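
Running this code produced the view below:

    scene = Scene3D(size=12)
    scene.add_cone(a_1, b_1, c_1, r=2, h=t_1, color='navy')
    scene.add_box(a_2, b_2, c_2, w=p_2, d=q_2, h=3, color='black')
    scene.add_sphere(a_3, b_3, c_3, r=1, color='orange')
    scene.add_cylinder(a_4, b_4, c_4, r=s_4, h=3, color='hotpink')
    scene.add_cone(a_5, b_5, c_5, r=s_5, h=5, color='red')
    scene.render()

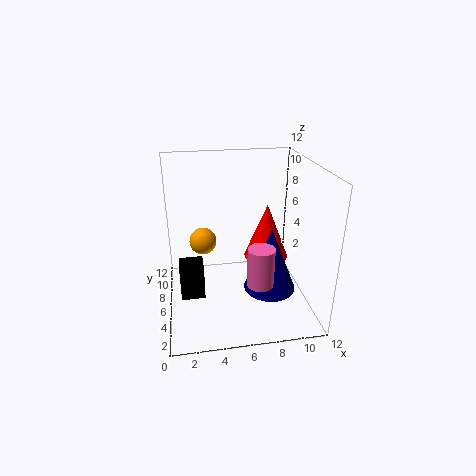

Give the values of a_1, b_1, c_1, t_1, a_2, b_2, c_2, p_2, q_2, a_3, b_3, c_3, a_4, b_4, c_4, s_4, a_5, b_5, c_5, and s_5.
a_1 = 8, b_1 = 3, c_1 = 3, t_1 = 5, a_2 = 1, b_2 = 5, c_2 = 1, p_2 = 2, q_2 = 2, a_3 = 3, b_3 = 4, c_3 = 7, a_4 = 7, b_4 = 2, c_4 = 4, s_4 = 1, a_5 = 9, b_5 = 8, c_5 = 3, s_5 = 2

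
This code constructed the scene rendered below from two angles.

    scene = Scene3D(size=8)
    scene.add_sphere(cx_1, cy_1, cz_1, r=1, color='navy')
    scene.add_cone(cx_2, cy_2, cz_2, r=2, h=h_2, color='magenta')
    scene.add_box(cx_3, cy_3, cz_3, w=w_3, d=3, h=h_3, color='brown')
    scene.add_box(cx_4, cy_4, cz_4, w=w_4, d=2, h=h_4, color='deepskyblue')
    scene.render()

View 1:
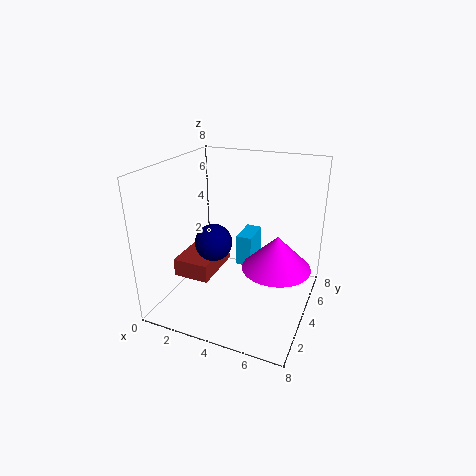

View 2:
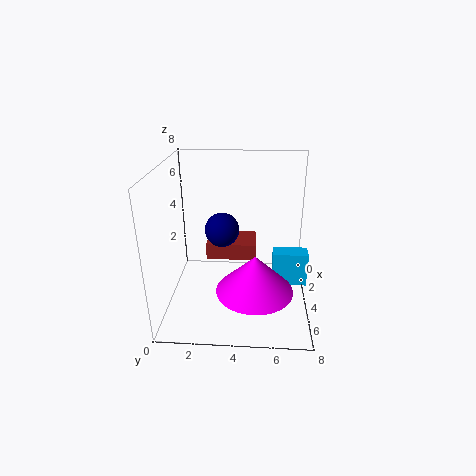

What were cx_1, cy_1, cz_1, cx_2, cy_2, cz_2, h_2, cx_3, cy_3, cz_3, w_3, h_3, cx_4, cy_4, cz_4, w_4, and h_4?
cx_1 = 3
cy_1 = 3
cz_1 = 4
cx_2 = 6
cy_2 = 5
cz_2 = 2
h_2 = 2
cx_3 = 1
cy_3 = 2
cz_3 = 2
w_3 = 2
h_3 = 1
cx_4 = 3
cy_4 = 6
cz_4 = 1
w_4 = 1
h_4 = 2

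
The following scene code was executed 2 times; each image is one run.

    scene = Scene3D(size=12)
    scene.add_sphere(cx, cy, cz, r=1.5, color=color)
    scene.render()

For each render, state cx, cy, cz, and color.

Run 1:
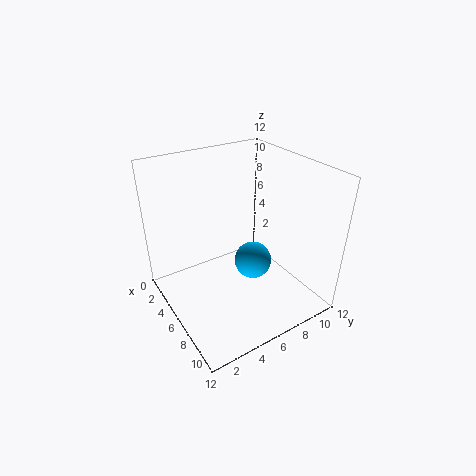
cx = 7.5; cy = 6.5; cz = 4.5; color = 'deepskyblue'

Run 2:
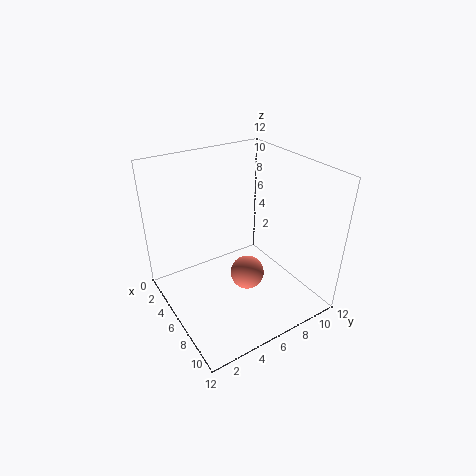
cx = 6; cy = 7; cz = 2; color = 'salmon'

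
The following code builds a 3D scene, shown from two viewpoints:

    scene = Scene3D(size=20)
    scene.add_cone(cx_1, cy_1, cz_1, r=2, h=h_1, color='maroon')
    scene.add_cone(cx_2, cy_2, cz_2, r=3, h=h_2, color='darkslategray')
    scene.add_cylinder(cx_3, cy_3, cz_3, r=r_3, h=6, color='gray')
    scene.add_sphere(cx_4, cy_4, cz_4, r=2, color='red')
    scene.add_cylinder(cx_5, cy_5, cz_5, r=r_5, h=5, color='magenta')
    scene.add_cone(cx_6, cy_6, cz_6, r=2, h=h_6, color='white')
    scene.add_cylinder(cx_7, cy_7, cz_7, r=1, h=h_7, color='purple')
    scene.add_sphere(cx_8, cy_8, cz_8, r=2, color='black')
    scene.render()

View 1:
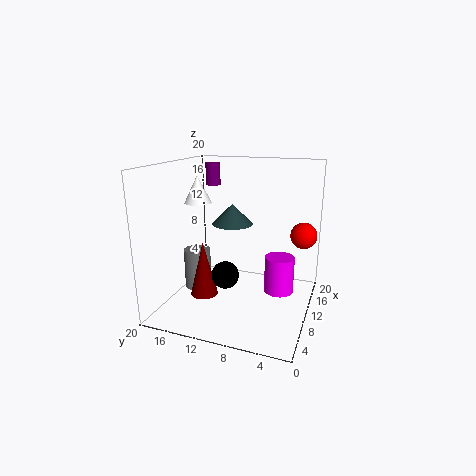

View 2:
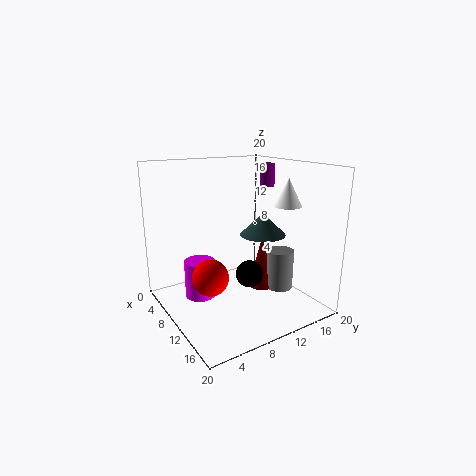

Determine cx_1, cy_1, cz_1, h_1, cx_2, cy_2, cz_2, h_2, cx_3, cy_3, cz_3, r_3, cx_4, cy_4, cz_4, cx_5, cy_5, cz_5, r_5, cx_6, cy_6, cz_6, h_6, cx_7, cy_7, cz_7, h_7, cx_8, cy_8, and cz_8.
cx_1 = 9, cy_1 = 15, cz_1 = 1, h_1 = 8, cx_2 = 13, cy_2 = 12, cz_2 = 11, h_2 = 3, cx_3 = 11, cy_3 = 17, cz_3 = 1, r_3 = 2, cx_4 = 17, cy_4 = 2, cz_4 = 9, cx_5 = 10, cy_5 = 4, cz_5 = 3, r_5 = 2, cx_6 = 12, cy_6 = 17, cz_6 = 14, h_6 = 4, cx_7 = 11, cy_7 = 14, cz_7 = 17, h_7 = 3, cx_8 = 10, cy_8 = 12, cz_8 = 4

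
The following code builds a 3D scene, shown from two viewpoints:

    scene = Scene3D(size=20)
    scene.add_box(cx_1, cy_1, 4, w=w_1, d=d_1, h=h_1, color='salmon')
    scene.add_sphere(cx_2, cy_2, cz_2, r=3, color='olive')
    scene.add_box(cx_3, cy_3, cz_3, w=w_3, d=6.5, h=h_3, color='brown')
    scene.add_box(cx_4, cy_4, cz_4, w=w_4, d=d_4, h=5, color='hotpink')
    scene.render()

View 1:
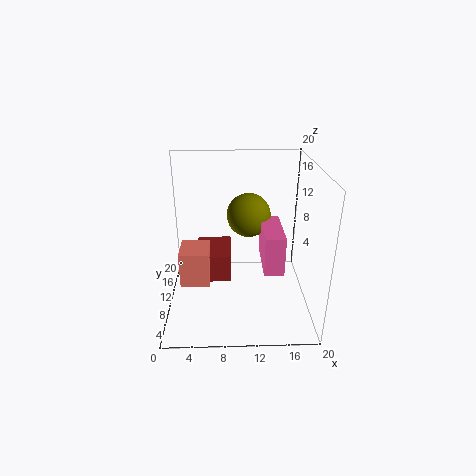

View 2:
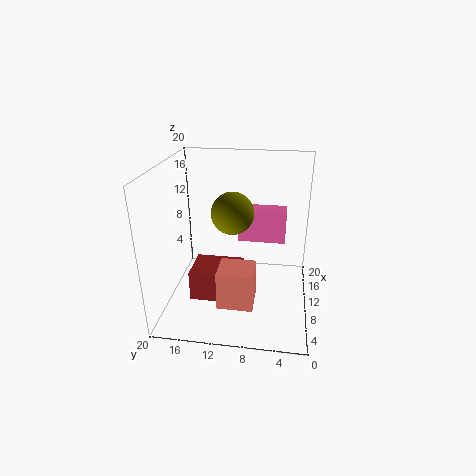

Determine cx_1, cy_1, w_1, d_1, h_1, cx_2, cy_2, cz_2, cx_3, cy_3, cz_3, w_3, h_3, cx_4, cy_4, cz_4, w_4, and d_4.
cx_1 = 2
cy_1 = 7
w_1 = 4
d_1 = 4.5
h_1 = 5
cx_2 = 11.5
cy_2 = 11
cz_2 = 13
cx_3 = 4
cy_3 = 9
cz_3 = 3.5
w_3 = 5
h_3 = 4
cx_4 = 13
cy_4 = 3.5
cz_4 = 8
w_4 = 2.5
d_4 = 7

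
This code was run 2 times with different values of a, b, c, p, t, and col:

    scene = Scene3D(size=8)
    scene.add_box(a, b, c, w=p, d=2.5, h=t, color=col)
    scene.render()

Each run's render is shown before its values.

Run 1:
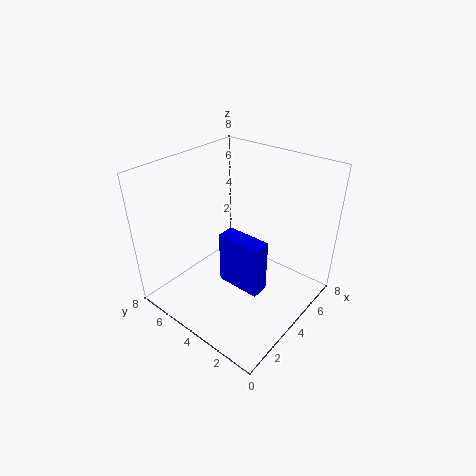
a = 3, b = 2, c = 1.5, p = 1, t = 3, col = 'blue'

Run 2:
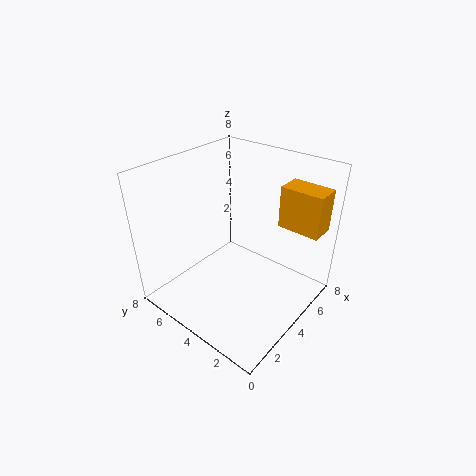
a = 6.5, b = 0.5, c = 4, p = 1.5, t = 2.5, col = 'orange'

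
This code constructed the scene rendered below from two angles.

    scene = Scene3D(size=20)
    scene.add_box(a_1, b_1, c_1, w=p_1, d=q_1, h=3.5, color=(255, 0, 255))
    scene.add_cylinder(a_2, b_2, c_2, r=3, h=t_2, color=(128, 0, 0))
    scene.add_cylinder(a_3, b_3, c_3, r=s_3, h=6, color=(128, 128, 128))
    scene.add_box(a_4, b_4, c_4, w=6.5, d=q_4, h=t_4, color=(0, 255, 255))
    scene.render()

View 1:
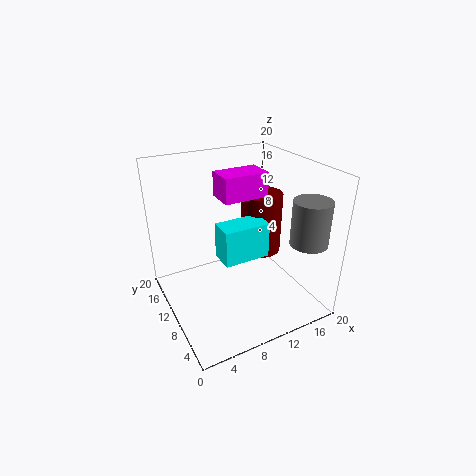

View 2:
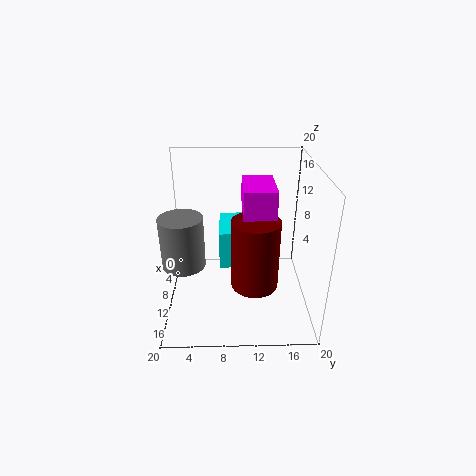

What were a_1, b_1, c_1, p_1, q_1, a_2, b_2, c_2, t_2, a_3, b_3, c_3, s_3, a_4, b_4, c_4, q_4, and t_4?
a_1 = 8.5; b_1 = 10.5; c_1 = 15; p_1 = 6.5; q_1 = 4; a_2 = 15; b_2 = 12; c_2 = 6; t_2 = 9; a_3 = 17; b_3 = 3.5; c_3 = 10.5; s_3 = 2.5; a_4 = 7; b_4 = 7.5; c_4 = 7.5; q_4 = 3.5; t_4 = 5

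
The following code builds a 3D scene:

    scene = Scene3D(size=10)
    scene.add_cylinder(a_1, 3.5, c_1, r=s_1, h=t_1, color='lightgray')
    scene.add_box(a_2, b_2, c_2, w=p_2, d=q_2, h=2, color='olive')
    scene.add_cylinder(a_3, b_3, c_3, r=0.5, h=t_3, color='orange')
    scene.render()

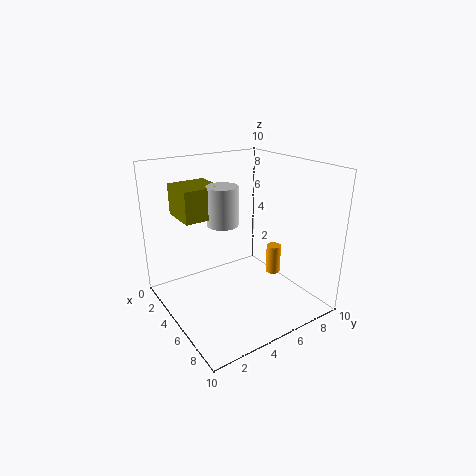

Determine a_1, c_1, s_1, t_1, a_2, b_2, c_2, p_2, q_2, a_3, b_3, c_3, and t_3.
a_1 = 5.5
c_1 = 6.5
s_1 = 1
t_1 = 2.5
a_2 = 3
b_2 = 1
c_2 = 7
p_2 = 2.5
q_2 = 2.5
a_3 = 6.5
b_3 = 7
c_3 = 2.5
t_3 = 2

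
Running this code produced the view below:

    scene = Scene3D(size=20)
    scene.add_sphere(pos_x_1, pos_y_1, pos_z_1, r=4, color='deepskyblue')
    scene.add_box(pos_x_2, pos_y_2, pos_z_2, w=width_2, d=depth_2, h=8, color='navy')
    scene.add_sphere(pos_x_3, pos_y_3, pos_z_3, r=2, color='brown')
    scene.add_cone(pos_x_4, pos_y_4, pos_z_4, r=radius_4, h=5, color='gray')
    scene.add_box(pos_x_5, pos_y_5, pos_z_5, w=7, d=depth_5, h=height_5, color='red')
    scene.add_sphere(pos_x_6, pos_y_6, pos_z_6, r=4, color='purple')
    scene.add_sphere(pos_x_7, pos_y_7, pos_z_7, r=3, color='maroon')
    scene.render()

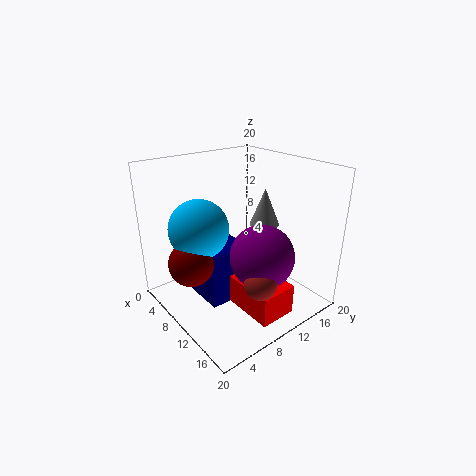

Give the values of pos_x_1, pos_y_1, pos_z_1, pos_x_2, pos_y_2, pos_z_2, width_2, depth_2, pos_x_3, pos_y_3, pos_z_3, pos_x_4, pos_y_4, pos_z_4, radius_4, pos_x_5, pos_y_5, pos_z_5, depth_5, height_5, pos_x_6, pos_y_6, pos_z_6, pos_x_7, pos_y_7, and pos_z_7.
pos_x_1 = 8
pos_y_1 = 5
pos_z_1 = 12
pos_x_2 = 5
pos_y_2 = 5
pos_z_2 = 1
width_2 = 6
depth_2 = 6
pos_x_3 = 18
pos_y_3 = 7
pos_z_3 = 8
pos_x_4 = 12
pos_y_4 = 13
pos_z_4 = 12
radius_4 = 2
pos_x_5 = 12
pos_y_5 = 7
pos_z_5 = 2
depth_5 = 5
height_5 = 4
pos_x_6 = 16
pos_y_6 = 9
pos_z_6 = 10
pos_x_7 = 9
pos_y_7 = 3
pos_z_7 = 8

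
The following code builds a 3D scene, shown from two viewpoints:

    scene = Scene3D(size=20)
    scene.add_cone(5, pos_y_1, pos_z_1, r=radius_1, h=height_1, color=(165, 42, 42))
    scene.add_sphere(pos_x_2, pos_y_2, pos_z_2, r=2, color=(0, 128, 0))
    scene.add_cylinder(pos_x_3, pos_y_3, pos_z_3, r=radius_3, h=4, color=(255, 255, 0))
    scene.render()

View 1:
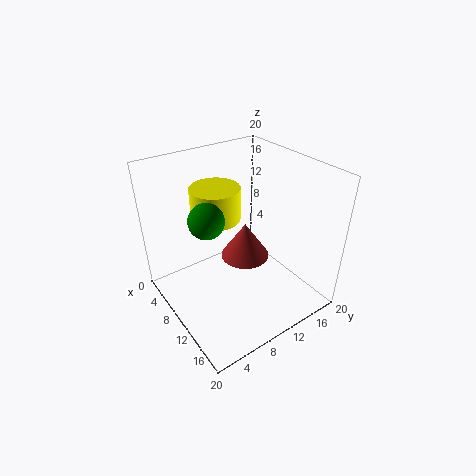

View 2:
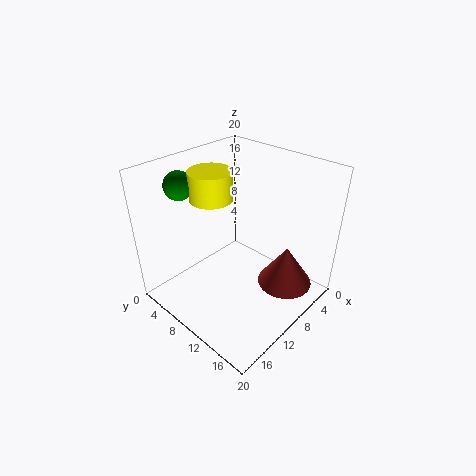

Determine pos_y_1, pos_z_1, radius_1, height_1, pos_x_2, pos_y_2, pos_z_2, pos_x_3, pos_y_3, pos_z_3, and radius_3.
pos_y_1 = 15; pos_z_1 = 2; radius_1 = 4; height_1 = 6; pos_x_2 = 14; pos_y_2 = 3; pos_z_2 = 17; pos_x_3 = 11; pos_y_3 = 6; pos_z_3 = 15; radius_3 = 3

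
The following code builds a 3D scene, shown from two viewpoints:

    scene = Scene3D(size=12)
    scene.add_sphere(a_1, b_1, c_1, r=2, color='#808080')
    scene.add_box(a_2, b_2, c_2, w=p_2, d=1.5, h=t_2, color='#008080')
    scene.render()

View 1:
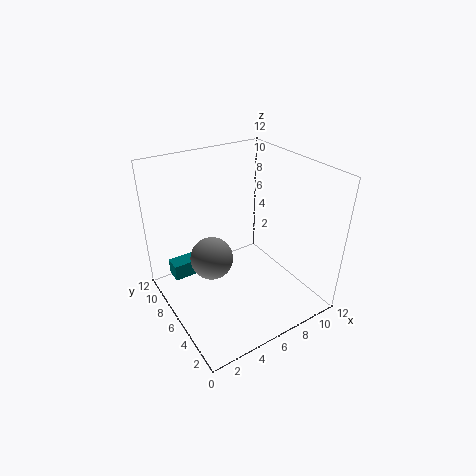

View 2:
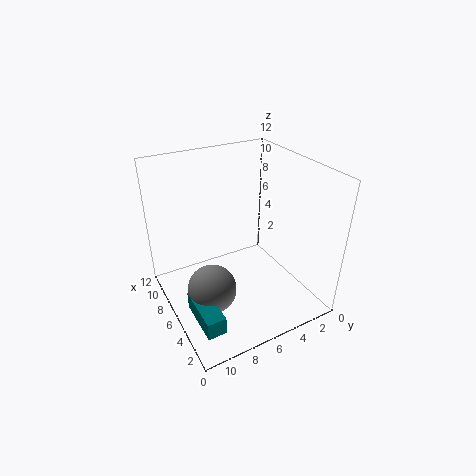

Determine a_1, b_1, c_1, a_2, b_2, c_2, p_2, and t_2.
a_1 = 5; b_1 = 9; c_1 = 2.5; a_2 = 1.5; b_2 = 9.5; c_2 = 1; p_2 = 4; t_2 = 1.5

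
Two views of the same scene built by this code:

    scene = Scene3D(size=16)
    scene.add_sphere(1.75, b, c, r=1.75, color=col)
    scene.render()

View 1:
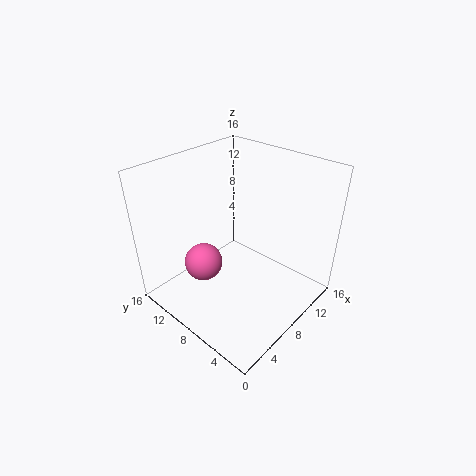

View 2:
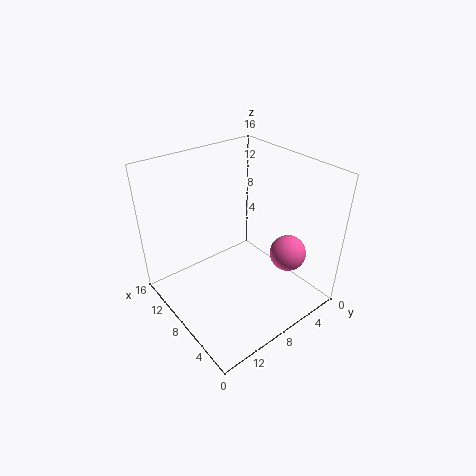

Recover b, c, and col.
b = 6.75; c = 9; col = 'hotpink'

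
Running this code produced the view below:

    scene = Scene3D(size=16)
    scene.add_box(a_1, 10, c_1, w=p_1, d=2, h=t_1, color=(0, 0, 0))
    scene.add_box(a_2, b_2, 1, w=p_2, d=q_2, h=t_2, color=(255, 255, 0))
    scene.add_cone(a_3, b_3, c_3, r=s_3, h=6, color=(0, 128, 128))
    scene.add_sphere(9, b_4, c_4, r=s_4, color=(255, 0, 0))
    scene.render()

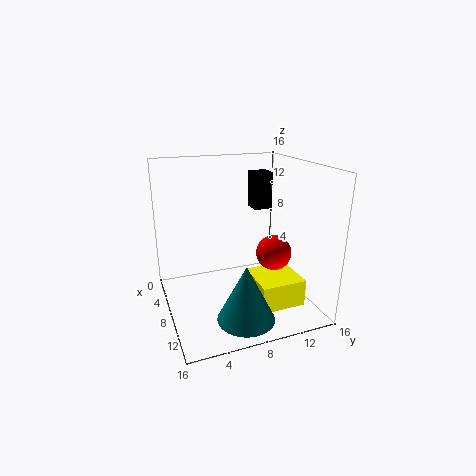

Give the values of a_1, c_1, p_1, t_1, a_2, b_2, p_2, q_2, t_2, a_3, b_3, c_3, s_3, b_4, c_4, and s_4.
a_1 = 6, c_1 = 11, p_1 = 2, t_1 = 4, a_2 = 8, b_2 = 9, p_2 = 5, q_2 = 5, t_2 = 3, a_3 = 13, b_3 = 7, c_3 = 1, s_3 = 3, b_4 = 12, c_4 = 6, s_4 = 2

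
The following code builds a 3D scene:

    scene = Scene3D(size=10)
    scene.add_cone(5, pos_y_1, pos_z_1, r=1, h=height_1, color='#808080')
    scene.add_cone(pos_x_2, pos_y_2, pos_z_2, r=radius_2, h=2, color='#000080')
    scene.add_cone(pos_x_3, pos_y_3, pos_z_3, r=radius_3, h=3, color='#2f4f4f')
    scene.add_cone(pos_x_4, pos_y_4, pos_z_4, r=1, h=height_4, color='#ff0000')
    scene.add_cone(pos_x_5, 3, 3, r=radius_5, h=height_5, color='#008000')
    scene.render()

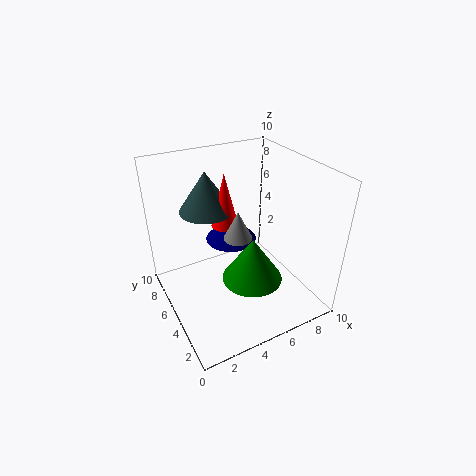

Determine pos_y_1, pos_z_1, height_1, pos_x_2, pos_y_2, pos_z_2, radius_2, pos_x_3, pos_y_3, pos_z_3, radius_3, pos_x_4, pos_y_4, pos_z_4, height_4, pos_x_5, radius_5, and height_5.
pos_y_1 = 5
pos_z_1 = 5
height_1 = 2
pos_x_2 = 6
pos_y_2 = 8
pos_z_2 = 3
radius_2 = 2
pos_x_3 = 4
pos_y_3 = 8
pos_z_3 = 6
radius_3 = 2
pos_x_4 = 5
pos_y_4 = 7
pos_z_4 = 5
height_4 = 4
pos_x_5 = 5
radius_5 = 2
height_5 = 3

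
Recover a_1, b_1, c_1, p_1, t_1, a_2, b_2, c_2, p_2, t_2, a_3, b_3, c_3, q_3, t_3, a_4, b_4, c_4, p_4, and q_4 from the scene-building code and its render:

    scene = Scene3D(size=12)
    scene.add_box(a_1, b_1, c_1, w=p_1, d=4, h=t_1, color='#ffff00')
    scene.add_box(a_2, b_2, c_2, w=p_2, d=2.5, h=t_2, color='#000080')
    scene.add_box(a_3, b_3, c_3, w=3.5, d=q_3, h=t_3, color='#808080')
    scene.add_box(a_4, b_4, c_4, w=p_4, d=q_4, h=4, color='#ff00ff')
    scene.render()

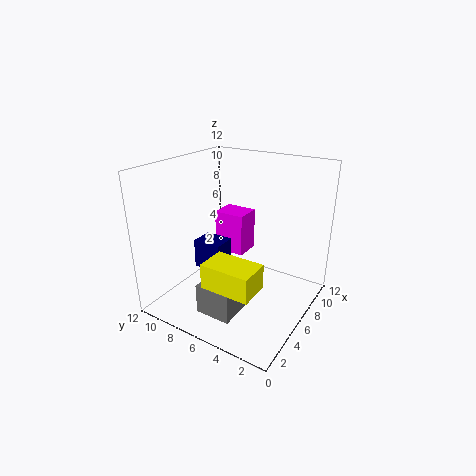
a_1 = 1.5, b_1 = 2.5, c_1 = 3.5, p_1 = 2.5, t_1 = 2, a_2 = 4.5, b_2 = 7, c_2 = 3, p_2 = 2, t_2 = 2.5, a_3 = 2, b_3 = 4.5, c_3 = 0.5, q_3 = 3, t_3 = 2.5, a_4 = 9, b_4 = 7.5, c_4 = 2.5, p_4 = 2.5, q_4 = 3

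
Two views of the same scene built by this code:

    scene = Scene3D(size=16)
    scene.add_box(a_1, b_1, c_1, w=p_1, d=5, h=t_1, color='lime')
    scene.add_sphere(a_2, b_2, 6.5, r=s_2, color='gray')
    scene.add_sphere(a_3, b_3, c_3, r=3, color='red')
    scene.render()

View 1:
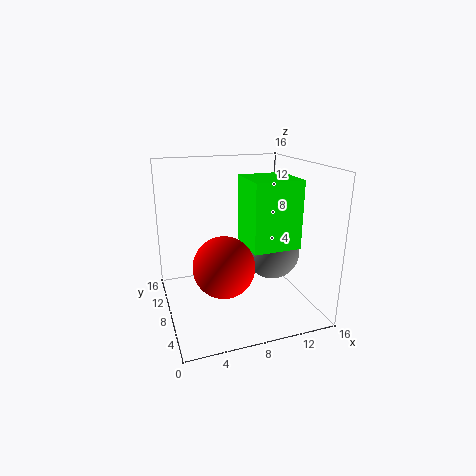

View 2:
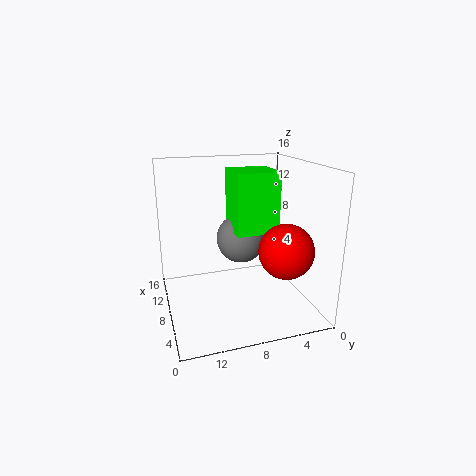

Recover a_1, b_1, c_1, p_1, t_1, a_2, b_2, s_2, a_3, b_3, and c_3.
a_1 = 8; b_1 = 3; c_1 = 8; p_1 = 5; t_1 = 7; a_2 = 11.5; b_2 = 6.5; s_2 = 3; a_3 = 5; b_3 = 3.5; c_3 = 7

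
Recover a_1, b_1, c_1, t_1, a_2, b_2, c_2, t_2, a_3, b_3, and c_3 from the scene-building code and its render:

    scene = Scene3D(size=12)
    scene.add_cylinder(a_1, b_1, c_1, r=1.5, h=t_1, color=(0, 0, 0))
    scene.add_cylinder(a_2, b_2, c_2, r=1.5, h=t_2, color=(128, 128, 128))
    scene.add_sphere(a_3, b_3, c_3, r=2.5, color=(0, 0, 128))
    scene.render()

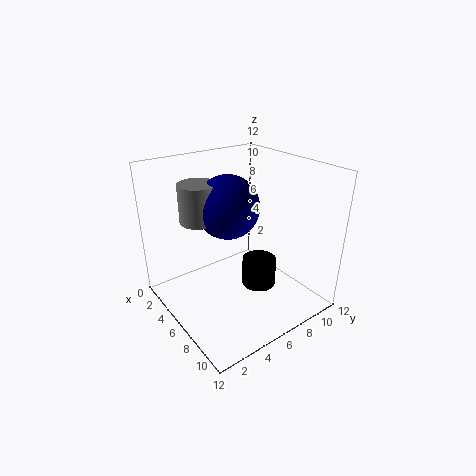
a_1 = 6.5
b_1 = 8
c_1 = 1
t_1 = 2.5
a_2 = 5
b_2 = 3
c_2 = 8
t_2 = 3
a_3 = 6
b_3 = 5
c_3 = 9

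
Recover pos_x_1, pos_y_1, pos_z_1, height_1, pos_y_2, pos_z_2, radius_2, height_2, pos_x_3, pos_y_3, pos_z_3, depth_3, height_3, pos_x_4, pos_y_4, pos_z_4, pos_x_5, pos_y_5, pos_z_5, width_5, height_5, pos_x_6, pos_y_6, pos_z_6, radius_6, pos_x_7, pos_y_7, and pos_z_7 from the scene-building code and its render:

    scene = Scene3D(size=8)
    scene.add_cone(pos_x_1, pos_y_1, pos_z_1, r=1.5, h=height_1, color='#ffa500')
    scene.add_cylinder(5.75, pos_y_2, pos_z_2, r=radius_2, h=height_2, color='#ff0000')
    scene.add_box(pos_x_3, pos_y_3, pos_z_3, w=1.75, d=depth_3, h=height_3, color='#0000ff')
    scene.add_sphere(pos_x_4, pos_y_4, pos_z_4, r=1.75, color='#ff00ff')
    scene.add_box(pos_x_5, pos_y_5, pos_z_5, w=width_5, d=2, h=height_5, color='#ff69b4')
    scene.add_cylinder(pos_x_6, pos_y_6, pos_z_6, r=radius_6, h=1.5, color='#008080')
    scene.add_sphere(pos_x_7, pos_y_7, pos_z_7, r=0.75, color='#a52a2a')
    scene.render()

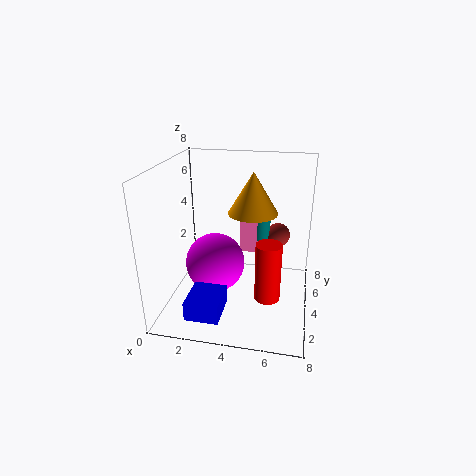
pos_x_1 = 4.5, pos_y_1 = 6, pos_z_1 = 4.75, height_1 = 2.5, pos_y_2 = 4, pos_z_2 = 0.25, radius_2 = 0.75, height_2 = 3.5, pos_x_3 = 2, pos_y_3 = 0.25, pos_z_3 = 1, depth_3 = 2, height_3 = 1, pos_x_4 = 2.5, pos_y_4 = 4.5, pos_z_4 = 2, pos_x_5 = 3.75, pos_y_5 = 5.75, pos_z_5 = 2.25, width_5 = 1, height_5 = 2.5, pos_x_6 = 5, pos_y_6 = 6.75, pos_z_6 = 2.75, radius_6 = 0.5, pos_x_7 = 6, pos_y_7 = 7, pos_z_7 = 3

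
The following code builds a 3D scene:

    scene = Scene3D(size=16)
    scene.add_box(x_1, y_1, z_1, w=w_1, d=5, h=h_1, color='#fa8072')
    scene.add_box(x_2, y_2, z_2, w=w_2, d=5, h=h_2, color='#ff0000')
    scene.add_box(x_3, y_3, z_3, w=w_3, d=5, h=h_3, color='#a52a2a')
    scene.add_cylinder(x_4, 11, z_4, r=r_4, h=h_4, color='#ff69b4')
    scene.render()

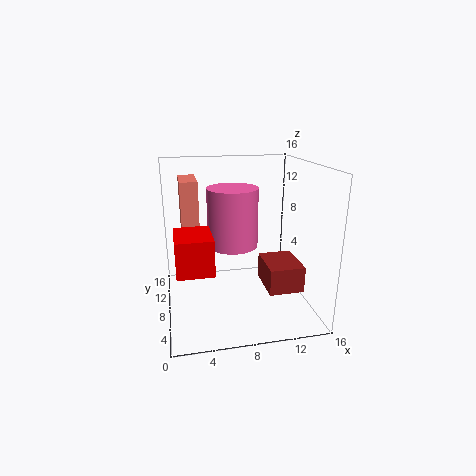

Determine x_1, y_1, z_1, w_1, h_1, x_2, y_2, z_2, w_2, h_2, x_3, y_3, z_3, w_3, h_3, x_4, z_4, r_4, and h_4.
x_1 = 2; y_1 = 10; z_1 = 8; w_1 = 2; h_1 = 6; x_2 = 1; y_2 = 5; z_2 = 5; w_2 = 4; h_2 = 4; x_3 = 11; y_3 = 5; z_3 = 2; w_3 = 4; h_3 = 3; x_4 = 8; z_4 = 6; r_4 = 3; h_4 = 7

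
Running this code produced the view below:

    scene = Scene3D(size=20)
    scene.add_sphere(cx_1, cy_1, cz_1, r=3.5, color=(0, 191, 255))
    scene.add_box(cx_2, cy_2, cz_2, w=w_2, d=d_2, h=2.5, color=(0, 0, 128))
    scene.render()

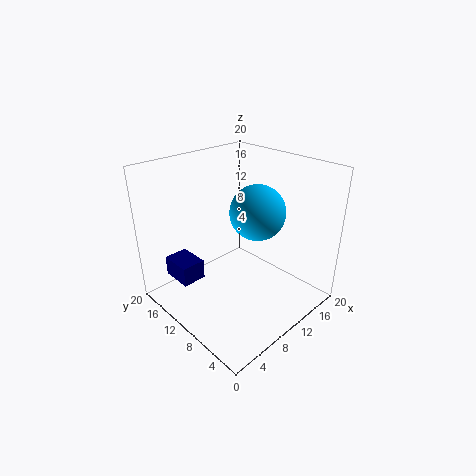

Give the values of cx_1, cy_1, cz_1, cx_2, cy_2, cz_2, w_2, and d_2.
cx_1 = 10; cy_1 = 6.5; cz_1 = 15; cx_2 = 0.5; cy_2 = 9.5; cz_2 = 7; w_2 = 3; d_2 = 4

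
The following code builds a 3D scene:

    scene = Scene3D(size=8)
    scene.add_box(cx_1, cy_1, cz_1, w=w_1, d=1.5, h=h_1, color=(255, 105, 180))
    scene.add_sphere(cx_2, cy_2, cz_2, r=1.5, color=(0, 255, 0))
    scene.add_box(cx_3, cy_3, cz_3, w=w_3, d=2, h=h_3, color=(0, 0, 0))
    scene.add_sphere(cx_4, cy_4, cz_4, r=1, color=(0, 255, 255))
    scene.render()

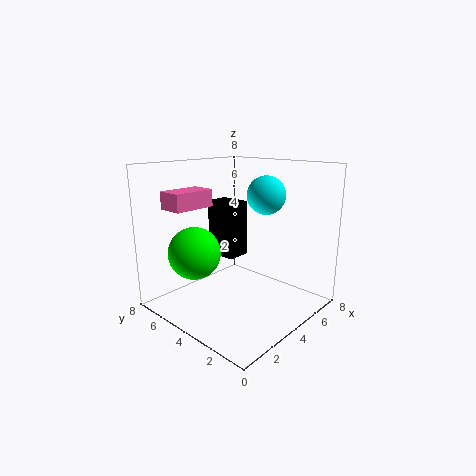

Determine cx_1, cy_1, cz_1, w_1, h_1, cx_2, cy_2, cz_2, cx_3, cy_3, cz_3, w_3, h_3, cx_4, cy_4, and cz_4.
cx_1 = 1.5, cy_1 = 6, cz_1 = 5.5, w_1 = 2.5, h_1 = 1, cx_2 = 2.5, cy_2 = 6, cz_2 = 3, cx_3 = 5, cy_3 = 5.5, cz_3 = 2, w_3 = 1.5, h_3 = 3.5, cx_4 = 4.5, cy_4 = 2.5, cz_4 = 6.5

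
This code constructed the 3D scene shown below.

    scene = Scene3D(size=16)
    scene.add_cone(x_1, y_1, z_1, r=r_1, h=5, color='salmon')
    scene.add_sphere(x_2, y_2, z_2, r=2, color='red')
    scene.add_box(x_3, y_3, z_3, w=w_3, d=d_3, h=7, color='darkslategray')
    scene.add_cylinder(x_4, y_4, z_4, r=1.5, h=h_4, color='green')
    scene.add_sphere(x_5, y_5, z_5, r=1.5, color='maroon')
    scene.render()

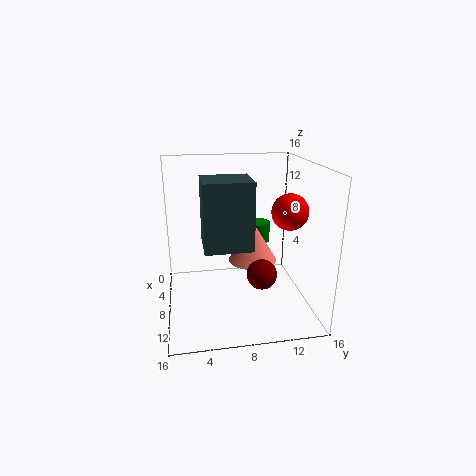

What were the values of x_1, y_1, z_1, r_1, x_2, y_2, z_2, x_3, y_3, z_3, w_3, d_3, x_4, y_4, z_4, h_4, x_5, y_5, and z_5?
x_1 = 4.5, y_1 = 10.5, z_1 = 3.5, r_1 = 3, x_2 = 9, y_2 = 13.5, z_2 = 11, x_3 = 7.5, y_3 = 4, z_3 = 8, w_3 = 4.5, d_3 = 5, x_4 = 3, y_4 = 11.5, z_4 = 5.5, h_4 = 2.5, x_5 = 13, y_5 = 9.5, z_5 = 6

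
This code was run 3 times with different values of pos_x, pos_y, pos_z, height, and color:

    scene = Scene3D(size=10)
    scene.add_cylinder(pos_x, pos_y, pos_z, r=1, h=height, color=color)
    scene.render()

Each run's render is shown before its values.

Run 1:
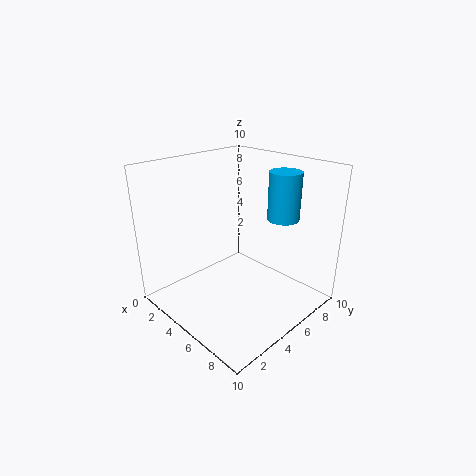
pos_x = 8, pos_y = 6, pos_z = 7, height = 3, color = 'deepskyblue'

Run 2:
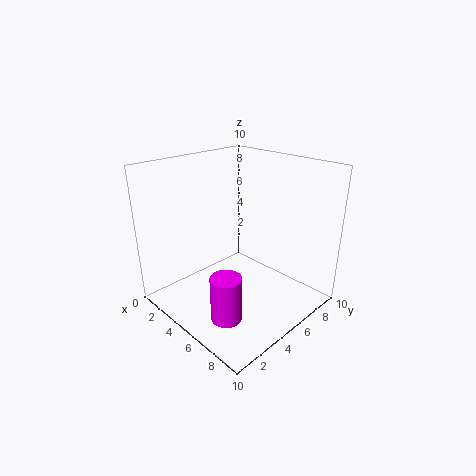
pos_x = 7, pos_y = 2, pos_z = 1, height = 3, color = 'magenta'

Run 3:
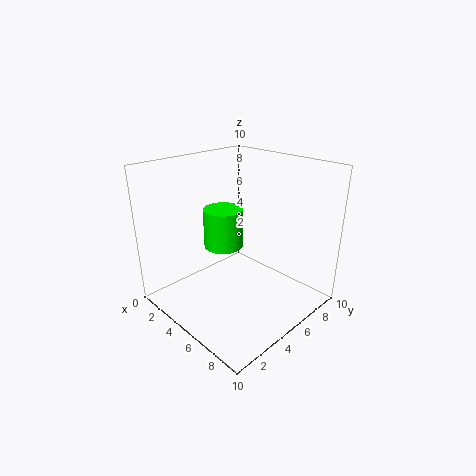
pos_x = 8, pos_y = 1, pos_z = 7, height = 2, color = 'lime'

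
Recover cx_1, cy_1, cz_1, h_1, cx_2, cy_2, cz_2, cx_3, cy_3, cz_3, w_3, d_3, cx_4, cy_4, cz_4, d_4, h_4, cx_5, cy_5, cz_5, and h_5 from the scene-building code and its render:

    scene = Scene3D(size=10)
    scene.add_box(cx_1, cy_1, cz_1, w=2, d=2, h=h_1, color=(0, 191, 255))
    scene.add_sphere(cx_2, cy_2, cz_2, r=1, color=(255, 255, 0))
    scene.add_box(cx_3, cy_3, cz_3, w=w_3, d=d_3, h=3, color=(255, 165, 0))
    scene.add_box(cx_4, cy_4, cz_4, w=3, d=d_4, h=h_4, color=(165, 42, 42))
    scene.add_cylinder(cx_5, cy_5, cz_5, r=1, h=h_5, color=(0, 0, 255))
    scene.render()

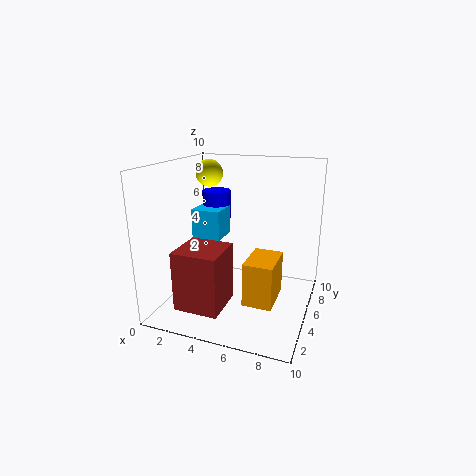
cx_1 = 2; cy_1 = 4; cz_1 = 5; h_1 = 2; cx_2 = 2; cy_2 = 7; cz_2 = 9; cx_3 = 6; cy_3 = 3; cz_3 = 1; w_3 = 2; d_3 = 3; cx_4 = 2; cy_4 = 1; cz_4 = 1; d_4 = 3; h_4 = 4; cx_5 = 3; cy_5 = 6; cz_5 = 6; h_5 = 2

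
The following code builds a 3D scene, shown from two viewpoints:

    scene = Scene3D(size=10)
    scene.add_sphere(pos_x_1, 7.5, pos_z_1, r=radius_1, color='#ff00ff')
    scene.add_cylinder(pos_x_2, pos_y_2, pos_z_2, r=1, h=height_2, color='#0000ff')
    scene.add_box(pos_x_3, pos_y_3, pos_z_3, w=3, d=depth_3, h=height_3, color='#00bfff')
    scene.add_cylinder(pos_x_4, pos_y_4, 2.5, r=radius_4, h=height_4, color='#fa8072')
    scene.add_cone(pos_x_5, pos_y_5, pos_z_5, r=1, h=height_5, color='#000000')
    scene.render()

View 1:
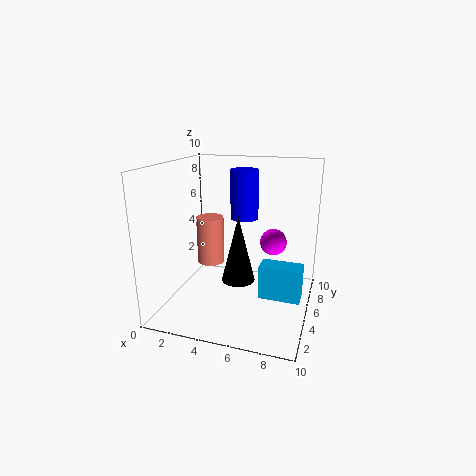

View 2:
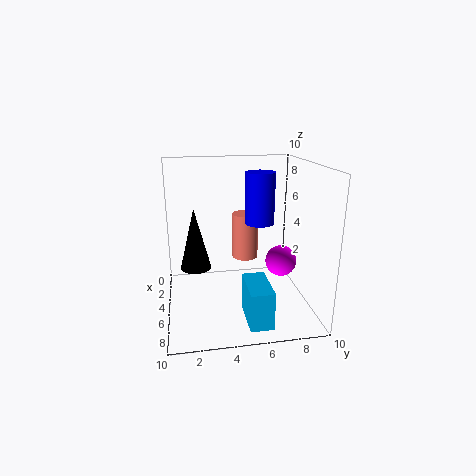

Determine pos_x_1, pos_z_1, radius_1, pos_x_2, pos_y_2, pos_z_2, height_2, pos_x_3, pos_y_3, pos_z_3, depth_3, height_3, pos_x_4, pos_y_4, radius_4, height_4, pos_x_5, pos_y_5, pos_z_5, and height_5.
pos_x_1 = 7
pos_z_1 = 4
radius_1 = 1
pos_x_2 = 5
pos_y_2 = 6.5
pos_z_2 = 6
height_2 = 3.5
pos_x_3 = 6.5
pos_y_3 = 5
pos_z_3 = 0.5
depth_3 = 1.5
height_3 = 2.5
pos_x_4 = 2.5
pos_y_4 = 6
radius_4 = 1
height_4 = 3.5
pos_x_5 = 6
pos_y_5 = 2
pos_z_5 = 3.5
height_5 = 4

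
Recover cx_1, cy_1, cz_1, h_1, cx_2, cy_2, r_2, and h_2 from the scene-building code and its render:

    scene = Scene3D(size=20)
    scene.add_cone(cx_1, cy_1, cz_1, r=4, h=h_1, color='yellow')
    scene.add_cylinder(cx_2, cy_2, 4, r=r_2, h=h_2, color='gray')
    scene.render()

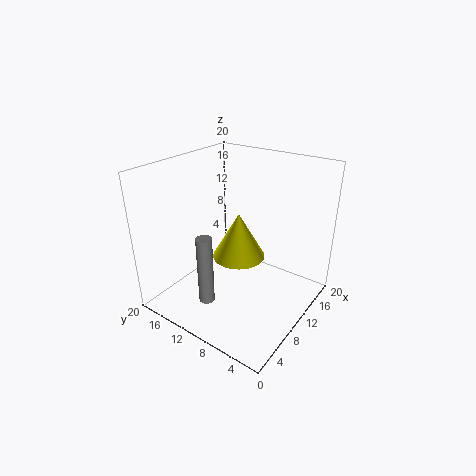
cx_1 = 13, cy_1 = 12, cz_1 = 5, h_1 = 7, cx_2 = 3, cy_2 = 10, r_2 = 1, h_2 = 9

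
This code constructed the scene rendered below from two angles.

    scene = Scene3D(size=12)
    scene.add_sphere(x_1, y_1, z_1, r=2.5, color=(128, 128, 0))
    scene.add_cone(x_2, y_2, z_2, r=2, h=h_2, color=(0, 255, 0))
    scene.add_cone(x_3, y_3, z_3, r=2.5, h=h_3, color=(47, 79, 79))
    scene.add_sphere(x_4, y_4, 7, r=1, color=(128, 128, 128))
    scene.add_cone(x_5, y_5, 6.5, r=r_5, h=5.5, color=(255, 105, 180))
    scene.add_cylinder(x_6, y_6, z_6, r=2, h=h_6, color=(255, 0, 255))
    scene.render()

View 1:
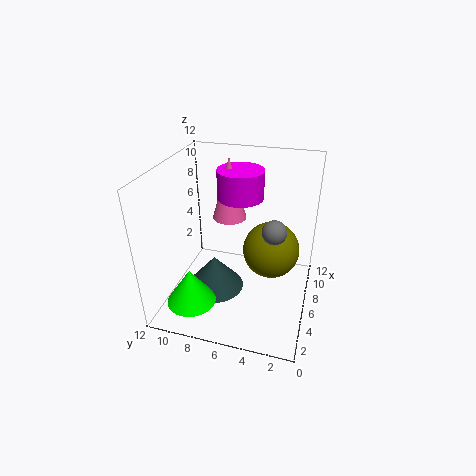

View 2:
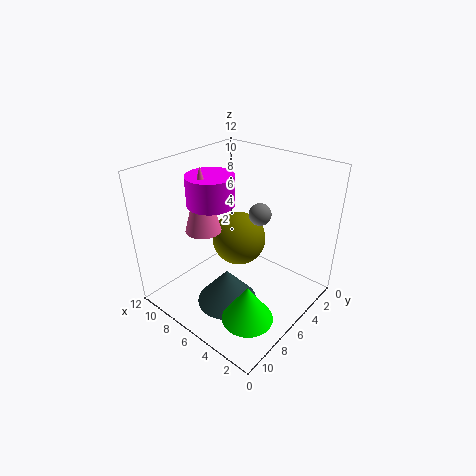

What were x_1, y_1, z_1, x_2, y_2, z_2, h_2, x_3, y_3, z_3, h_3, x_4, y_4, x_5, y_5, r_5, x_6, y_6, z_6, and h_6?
x_1 = 8
y_1 = 3.5
z_1 = 4
x_2 = 2.5
y_2 = 9
z_2 = 1.5
h_2 = 3
x_3 = 5.5
y_3 = 8
z_3 = 1
h_3 = 3
x_4 = 6
y_4 = 3
x_5 = 8.5
y_5 = 7.5
r_5 = 1.5
x_6 = 8.5
y_6 = 6.5
z_6 = 8.5
h_6 = 2.5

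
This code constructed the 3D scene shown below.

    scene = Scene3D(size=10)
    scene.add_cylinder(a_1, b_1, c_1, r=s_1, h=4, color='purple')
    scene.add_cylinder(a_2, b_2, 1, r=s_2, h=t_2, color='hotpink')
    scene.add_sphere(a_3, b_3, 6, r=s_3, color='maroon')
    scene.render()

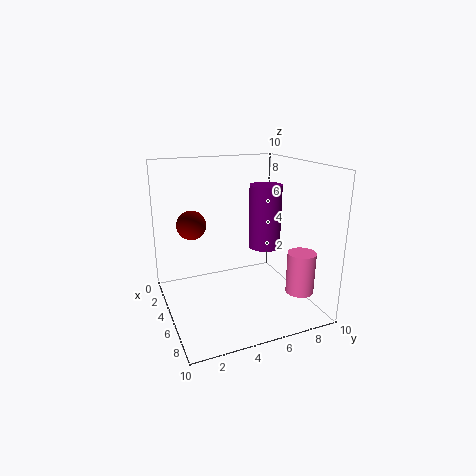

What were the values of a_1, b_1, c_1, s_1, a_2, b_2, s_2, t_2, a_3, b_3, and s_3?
a_1 = 7, b_1 = 6, c_1 = 5, s_1 = 1, a_2 = 7, b_2 = 9, s_2 = 1, t_2 = 3, a_3 = 4, b_3 = 2, s_3 = 1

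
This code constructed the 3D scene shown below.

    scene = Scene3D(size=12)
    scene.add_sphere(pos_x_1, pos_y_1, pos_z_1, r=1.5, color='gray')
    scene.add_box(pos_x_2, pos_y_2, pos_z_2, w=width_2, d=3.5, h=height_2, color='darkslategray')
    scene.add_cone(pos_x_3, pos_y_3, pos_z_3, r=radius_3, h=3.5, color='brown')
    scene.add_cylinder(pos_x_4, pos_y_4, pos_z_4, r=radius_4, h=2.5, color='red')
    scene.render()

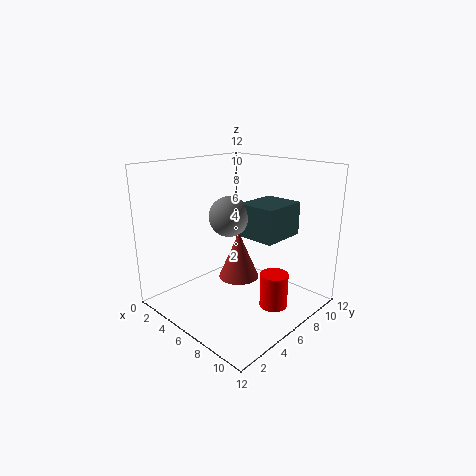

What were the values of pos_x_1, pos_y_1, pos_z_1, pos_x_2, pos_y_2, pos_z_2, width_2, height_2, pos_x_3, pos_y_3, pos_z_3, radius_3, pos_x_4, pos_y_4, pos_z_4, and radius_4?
pos_x_1 = 7; pos_y_1 = 4; pos_z_1 = 8.5; pos_x_2 = 7.5; pos_y_2 = 4.5; pos_z_2 = 7; width_2 = 3; height_2 = 2.5; pos_x_3 = 8; pos_y_3 = 4; pos_z_3 = 4; radius_3 = 1.5; pos_x_4 = 11; pos_y_4 = 4.5; pos_z_4 = 2.5; radius_4 = 1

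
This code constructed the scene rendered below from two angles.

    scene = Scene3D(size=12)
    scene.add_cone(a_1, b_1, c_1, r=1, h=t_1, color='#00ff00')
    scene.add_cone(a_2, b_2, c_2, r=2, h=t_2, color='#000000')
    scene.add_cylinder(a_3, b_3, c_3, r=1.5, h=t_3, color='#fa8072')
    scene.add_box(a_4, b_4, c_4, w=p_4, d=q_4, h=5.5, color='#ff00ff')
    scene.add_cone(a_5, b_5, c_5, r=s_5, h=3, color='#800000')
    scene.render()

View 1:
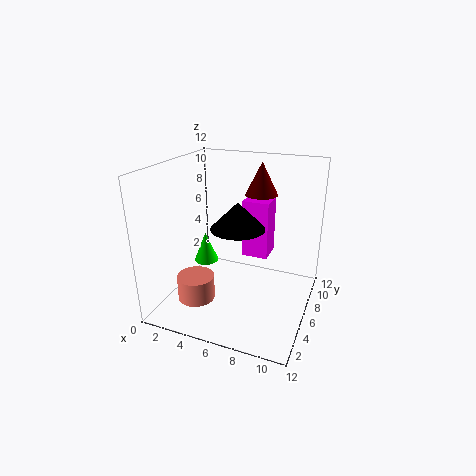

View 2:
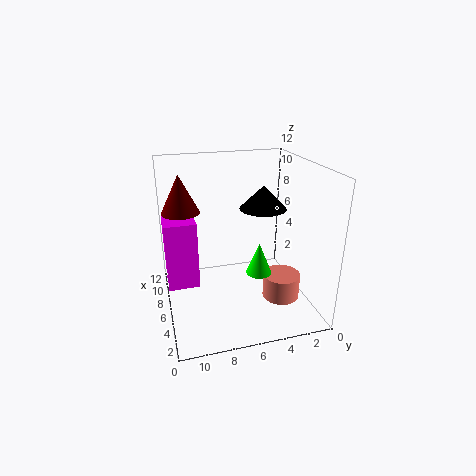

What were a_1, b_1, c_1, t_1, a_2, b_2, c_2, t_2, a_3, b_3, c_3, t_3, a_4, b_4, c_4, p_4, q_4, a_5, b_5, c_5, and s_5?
a_1 = 3.5, b_1 = 5, c_1 = 4, t_1 = 2.5, a_2 = 7, b_2 = 3.5, c_2 = 8, t_2 = 2, a_3 = 3.5, b_3 = 3, c_3 = 1.5, t_3 = 2, a_4 = 5, b_4 = 9.5, c_4 = 2.5, p_4 = 2.5, q_4 = 2.5, a_5 = 6.5, b_5 = 10.5, c_5 = 8.5, s_5 = 1.5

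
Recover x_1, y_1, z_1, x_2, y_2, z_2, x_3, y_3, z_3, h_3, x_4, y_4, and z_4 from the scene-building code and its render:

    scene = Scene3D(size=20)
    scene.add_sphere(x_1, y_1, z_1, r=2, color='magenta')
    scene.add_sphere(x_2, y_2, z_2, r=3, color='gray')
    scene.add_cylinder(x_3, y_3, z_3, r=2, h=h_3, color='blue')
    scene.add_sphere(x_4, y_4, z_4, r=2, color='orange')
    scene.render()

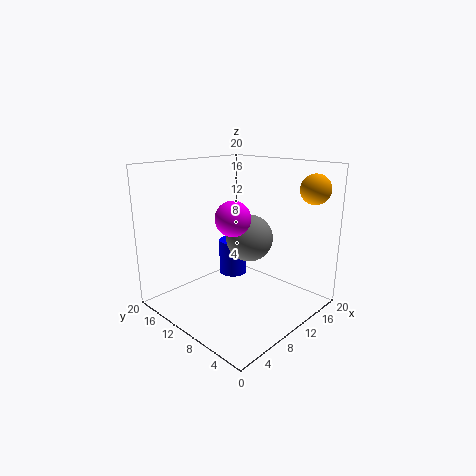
x_1 = 4, y_1 = 5, z_1 = 15, x_2 = 9, y_2 = 7, z_2 = 11, x_3 = 11, y_3 = 12, z_3 = 4, h_3 = 5, x_4 = 16, y_4 = 2, z_4 = 17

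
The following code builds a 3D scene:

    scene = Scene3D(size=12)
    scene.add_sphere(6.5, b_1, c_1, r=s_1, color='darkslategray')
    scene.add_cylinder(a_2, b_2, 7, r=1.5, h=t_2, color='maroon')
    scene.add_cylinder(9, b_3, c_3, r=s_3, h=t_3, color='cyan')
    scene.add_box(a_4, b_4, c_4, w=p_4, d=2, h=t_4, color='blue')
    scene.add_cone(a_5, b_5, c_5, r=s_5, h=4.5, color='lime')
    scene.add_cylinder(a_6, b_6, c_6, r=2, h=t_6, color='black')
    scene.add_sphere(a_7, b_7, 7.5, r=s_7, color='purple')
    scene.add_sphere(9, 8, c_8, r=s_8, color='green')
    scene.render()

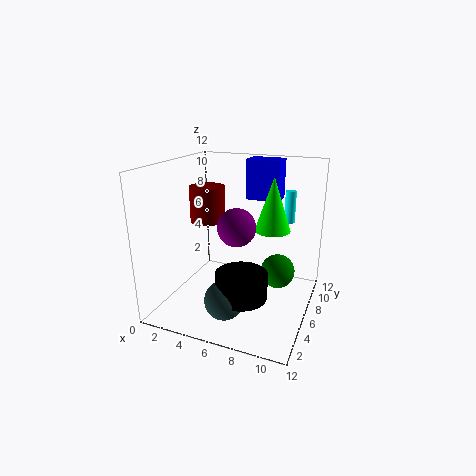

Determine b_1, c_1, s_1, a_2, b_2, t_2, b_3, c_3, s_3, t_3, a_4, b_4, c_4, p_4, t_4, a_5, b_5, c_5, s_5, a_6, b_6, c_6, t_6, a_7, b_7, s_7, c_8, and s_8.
b_1 = 2
c_1 = 2.5
s_1 = 1.5
a_2 = 3
b_2 = 6.5
t_2 = 3
b_3 = 11.5
c_3 = 6
s_3 = 0.5
t_3 = 3
a_4 = 5.5
b_4 = 9
c_4 = 8.5
p_4 = 3
t_4 = 3.5
a_5 = 8.5
b_5 = 7.5
c_5 = 6.5
s_5 = 1.5
a_6 = 7.5
b_6 = 3
c_6 = 2.5
t_6 = 2
a_7 = 6.5
b_7 = 4.5
s_7 = 1.5
c_8 = 2.5
s_8 = 1.5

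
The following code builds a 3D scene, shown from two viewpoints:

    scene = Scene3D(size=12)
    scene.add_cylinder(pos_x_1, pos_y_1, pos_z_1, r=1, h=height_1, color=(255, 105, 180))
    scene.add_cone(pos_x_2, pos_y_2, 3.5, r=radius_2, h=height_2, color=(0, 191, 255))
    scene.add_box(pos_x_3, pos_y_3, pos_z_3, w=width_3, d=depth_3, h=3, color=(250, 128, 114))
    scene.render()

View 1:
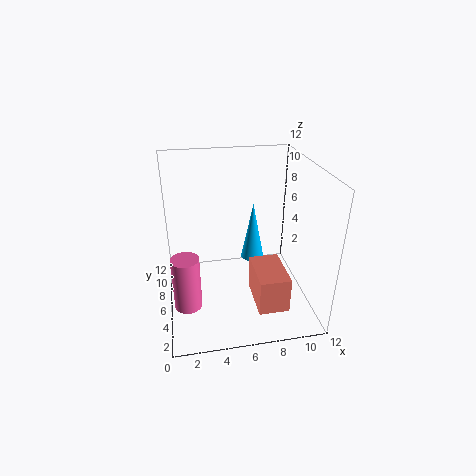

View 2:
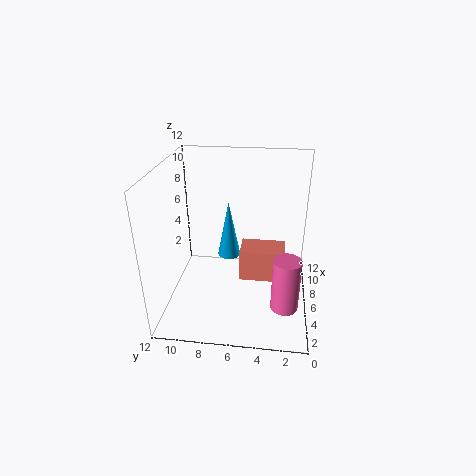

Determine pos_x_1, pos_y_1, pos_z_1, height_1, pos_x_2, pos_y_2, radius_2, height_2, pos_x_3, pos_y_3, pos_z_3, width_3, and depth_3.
pos_x_1 = 1.5; pos_y_1 = 2; pos_z_1 = 3; height_1 = 4; pos_x_2 = 7.5; pos_y_2 = 7; radius_2 = 1; height_2 = 5; pos_x_3 = 7; pos_y_3 = 2; pos_z_3 = 1; width_3 = 2.5; depth_3 = 4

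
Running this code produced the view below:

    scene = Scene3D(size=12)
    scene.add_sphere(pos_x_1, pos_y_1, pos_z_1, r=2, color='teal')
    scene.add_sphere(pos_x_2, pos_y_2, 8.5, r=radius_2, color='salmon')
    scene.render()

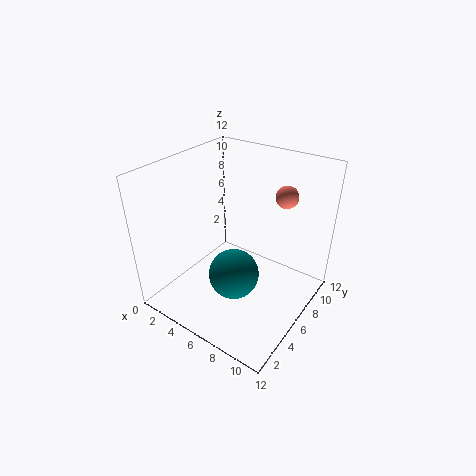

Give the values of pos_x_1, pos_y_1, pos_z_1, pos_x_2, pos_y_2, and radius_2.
pos_x_1 = 7; pos_y_1 = 4; pos_z_1 = 4; pos_x_2 = 8; pos_y_2 = 10.5; radius_2 = 1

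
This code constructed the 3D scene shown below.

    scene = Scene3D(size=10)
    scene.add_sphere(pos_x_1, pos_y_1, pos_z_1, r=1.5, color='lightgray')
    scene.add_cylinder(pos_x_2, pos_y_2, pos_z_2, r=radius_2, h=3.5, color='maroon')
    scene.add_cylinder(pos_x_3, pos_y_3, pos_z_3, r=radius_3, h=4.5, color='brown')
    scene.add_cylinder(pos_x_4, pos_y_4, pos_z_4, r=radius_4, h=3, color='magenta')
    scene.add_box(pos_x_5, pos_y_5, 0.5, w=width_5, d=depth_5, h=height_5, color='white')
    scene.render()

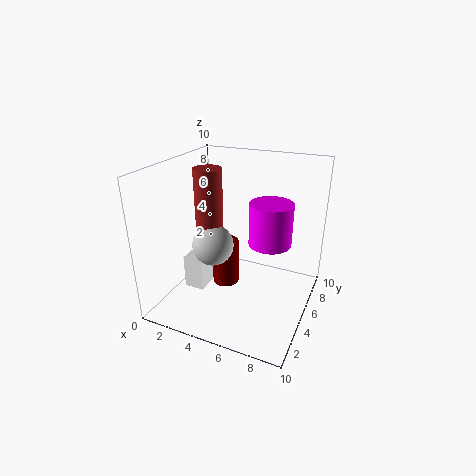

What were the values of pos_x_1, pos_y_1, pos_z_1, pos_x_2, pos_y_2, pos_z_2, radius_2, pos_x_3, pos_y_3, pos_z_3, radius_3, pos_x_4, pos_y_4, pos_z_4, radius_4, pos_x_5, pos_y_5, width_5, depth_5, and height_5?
pos_x_1 = 3
pos_y_1 = 5
pos_z_1 = 4
pos_x_2 = 3.5
pos_y_2 = 6
pos_z_2 = 0.5
radius_2 = 1
pos_x_3 = 2.5
pos_y_3 = 5.5
pos_z_3 = 5
radius_3 = 1
pos_x_4 = 7
pos_y_4 = 6
pos_z_4 = 4.5
radius_4 = 1.5
pos_x_5 = 1
pos_y_5 = 4
width_5 = 1.5
depth_5 = 3
height_5 = 2.5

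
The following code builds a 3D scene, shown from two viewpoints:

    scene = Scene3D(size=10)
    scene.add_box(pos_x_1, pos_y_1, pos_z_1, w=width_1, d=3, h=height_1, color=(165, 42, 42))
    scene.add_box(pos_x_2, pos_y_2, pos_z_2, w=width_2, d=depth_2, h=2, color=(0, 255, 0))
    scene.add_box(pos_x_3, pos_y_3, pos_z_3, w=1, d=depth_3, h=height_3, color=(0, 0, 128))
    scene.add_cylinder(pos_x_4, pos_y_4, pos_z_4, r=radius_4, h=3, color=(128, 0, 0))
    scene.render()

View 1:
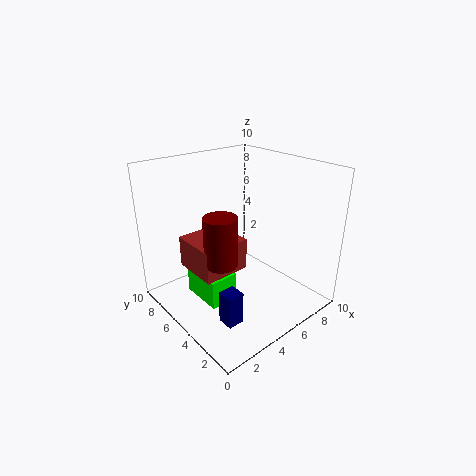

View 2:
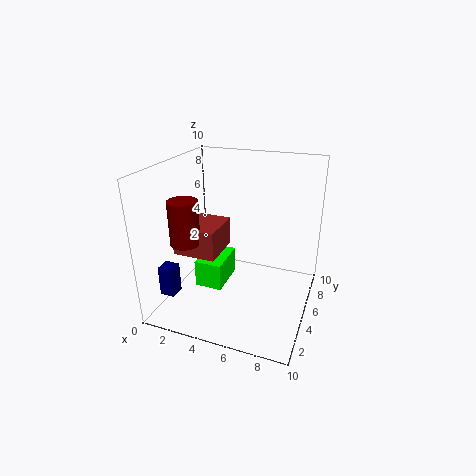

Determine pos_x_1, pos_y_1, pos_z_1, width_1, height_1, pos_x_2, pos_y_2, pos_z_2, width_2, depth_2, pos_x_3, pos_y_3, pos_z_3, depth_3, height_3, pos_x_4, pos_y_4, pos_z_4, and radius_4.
pos_x_1 = 1; pos_y_1 = 3; pos_z_1 = 4; width_1 = 3; height_1 = 2; pos_x_2 = 2; pos_y_2 = 4; pos_z_2 = 1; width_2 = 2; depth_2 = 3; pos_x_3 = 1; pos_y_3 = 1; pos_z_3 = 2; depth_3 = 1; height_3 = 2; pos_x_4 = 2; pos_y_4 = 3; pos_z_4 = 5; radius_4 = 1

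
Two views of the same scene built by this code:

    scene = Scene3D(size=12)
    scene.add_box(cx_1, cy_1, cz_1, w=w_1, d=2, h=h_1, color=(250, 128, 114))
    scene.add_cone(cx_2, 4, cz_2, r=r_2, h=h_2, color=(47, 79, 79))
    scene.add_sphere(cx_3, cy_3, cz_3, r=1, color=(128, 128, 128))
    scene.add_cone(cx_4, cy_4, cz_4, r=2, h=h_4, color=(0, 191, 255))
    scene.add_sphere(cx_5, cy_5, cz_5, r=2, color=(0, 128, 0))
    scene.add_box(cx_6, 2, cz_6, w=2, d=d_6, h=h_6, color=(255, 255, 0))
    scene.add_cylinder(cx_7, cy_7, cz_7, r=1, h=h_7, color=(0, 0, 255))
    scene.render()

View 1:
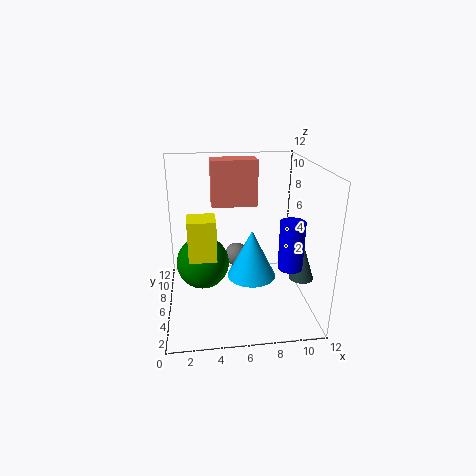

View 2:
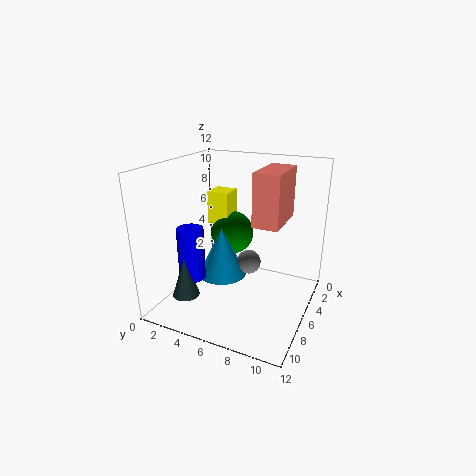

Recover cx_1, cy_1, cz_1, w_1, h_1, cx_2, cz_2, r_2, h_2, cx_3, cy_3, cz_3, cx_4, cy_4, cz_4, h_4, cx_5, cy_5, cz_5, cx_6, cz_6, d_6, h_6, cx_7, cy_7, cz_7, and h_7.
cx_1 = 4, cy_1 = 8, cz_1 = 8, w_1 = 4, h_1 = 4, cx_2 = 11, cz_2 = 3, r_2 = 1, h_2 = 3, cx_3 = 6, cy_3 = 7, cz_3 = 4, cx_4 = 7, cy_4 = 5, cz_4 = 3, h_4 = 4, cx_5 = 3, cy_5 = 4, cz_5 = 5, cx_6 = 2, cz_6 = 6, d_6 = 2, h_6 = 3, cx_7 = 10, cy_7 = 4, cz_7 = 4, h_7 = 4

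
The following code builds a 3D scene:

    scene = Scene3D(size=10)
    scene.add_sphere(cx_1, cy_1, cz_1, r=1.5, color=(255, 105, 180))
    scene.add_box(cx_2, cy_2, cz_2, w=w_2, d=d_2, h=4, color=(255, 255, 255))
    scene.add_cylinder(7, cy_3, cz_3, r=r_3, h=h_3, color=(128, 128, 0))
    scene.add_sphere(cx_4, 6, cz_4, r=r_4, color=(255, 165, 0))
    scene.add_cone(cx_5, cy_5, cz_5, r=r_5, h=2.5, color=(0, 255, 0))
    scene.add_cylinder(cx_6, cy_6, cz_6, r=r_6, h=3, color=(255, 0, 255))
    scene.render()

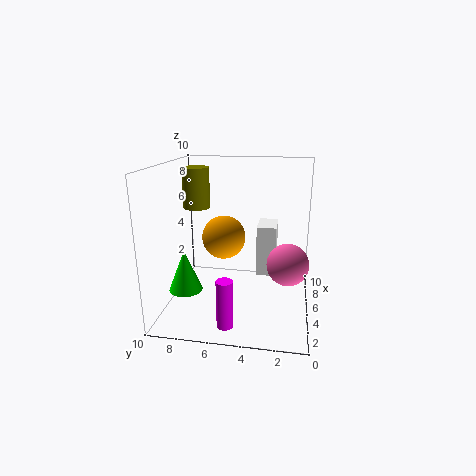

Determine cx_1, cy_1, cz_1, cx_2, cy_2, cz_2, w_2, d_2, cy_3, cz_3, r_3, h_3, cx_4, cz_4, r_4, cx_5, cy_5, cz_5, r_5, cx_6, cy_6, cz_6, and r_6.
cx_1 = 5.5; cy_1 = 1.5; cz_1 = 3; cx_2 = 7.5; cy_2 = 2.5; cz_2 = 1; w_2 = 2.5; d_2 = 1.5; cy_3 = 8.5; cz_3 = 6.5; r_3 = 1; h_3 = 3; cx_4 = 5; cz_4 = 5; r_4 = 1.5; cx_5 = 1; cy_5 = 7.5; cz_5 = 3; r_5 = 1; cx_6 = 0.5; cy_6 = 5; cz_6 = 1; r_6 = 0.5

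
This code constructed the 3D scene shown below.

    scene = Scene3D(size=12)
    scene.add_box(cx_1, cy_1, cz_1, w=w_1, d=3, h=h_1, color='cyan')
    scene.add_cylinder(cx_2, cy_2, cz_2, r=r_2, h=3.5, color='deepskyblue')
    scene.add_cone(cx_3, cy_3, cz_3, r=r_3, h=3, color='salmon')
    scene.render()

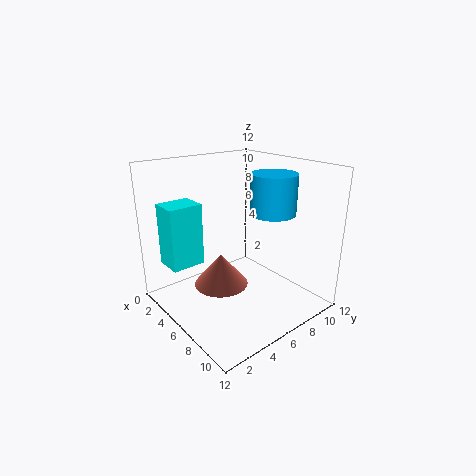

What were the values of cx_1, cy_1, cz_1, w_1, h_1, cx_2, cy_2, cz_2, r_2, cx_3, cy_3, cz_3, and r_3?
cx_1 = 0.5; cy_1 = 1.5; cz_1 = 3; w_1 = 2.5; h_1 = 5.5; cx_2 = 6.5; cy_2 = 9.5; cz_2 = 7.5; r_2 = 2; cx_3 = 3.5; cy_3 = 6; cz_3 = 0.5; r_3 = 2.5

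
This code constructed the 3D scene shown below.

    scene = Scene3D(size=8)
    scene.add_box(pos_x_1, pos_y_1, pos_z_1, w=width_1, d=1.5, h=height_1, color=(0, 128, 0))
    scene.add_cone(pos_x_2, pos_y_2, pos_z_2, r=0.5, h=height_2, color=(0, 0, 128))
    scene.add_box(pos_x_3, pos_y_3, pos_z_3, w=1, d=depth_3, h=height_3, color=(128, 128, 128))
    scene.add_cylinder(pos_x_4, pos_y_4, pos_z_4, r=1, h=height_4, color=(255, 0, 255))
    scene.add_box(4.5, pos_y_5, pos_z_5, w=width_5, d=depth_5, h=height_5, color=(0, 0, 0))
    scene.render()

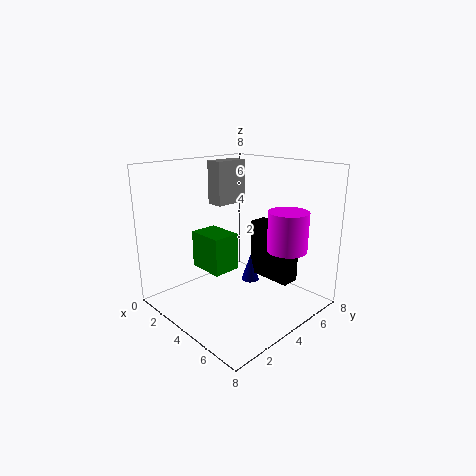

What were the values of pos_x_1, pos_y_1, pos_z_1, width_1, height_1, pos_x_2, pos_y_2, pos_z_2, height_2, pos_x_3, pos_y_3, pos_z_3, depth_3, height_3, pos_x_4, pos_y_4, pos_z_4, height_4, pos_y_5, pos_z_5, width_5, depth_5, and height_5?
pos_x_1 = 2.5
pos_y_1 = 2
pos_z_1 = 2.5
width_1 = 2
height_1 = 2
pos_x_2 = 4.5
pos_y_2 = 4.5
pos_z_2 = 1.5
height_2 = 1.5
pos_x_3 = 1.5
pos_y_3 = 4
pos_z_3 = 5.5
depth_3 = 2
height_3 = 2.5
pos_x_4 = 7
pos_y_4 = 4.5
pos_z_4 = 4
height_4 = 2
pos_y_5 = 4.5
pos_z_5 = 2
width_5 = 2.5
depth_5 = 1
height_5 = 3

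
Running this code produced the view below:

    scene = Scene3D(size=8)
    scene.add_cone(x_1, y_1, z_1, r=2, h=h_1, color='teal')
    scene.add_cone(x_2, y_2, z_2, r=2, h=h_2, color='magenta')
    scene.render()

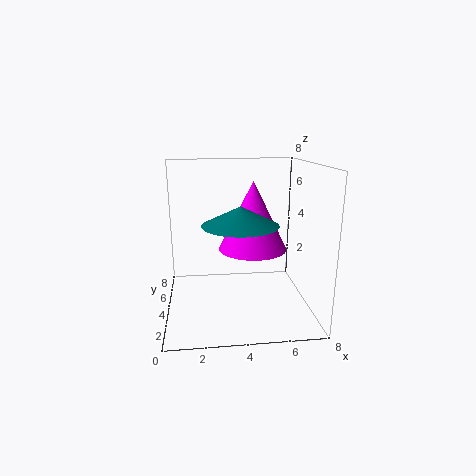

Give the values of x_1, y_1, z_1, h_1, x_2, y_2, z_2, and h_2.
x_1 = 4
y_1 = 3
z_1 = 5
h_1 = 1
x_2 = 5
y_2 = 5
z_2 = 3
h_2 = 4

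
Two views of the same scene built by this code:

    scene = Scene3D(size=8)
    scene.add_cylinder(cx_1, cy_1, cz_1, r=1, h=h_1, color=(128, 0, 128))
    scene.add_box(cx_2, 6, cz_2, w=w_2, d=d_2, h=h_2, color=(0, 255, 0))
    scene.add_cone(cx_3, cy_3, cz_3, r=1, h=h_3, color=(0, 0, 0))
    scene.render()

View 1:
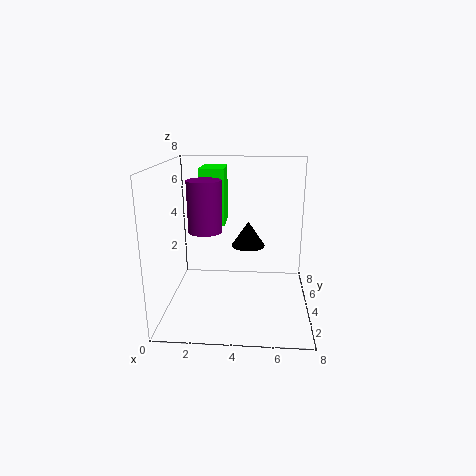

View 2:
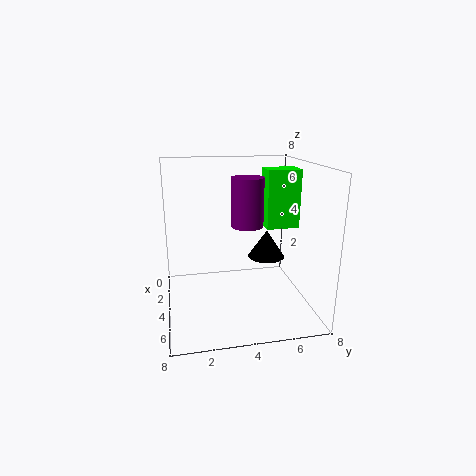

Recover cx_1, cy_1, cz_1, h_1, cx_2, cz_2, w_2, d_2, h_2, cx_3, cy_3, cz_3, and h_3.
cx_1 = 2; cy_1 = 5; cz_1 = 4; h_1 = 3; cx_2 = 1.5; cz_2 = 4; w_2 = 1.5; d_2 = 2; h_2 = 3.5; cx_3 = 4.5; cy_3 = 5.5; cz_3 = 3; h_3 = 1.5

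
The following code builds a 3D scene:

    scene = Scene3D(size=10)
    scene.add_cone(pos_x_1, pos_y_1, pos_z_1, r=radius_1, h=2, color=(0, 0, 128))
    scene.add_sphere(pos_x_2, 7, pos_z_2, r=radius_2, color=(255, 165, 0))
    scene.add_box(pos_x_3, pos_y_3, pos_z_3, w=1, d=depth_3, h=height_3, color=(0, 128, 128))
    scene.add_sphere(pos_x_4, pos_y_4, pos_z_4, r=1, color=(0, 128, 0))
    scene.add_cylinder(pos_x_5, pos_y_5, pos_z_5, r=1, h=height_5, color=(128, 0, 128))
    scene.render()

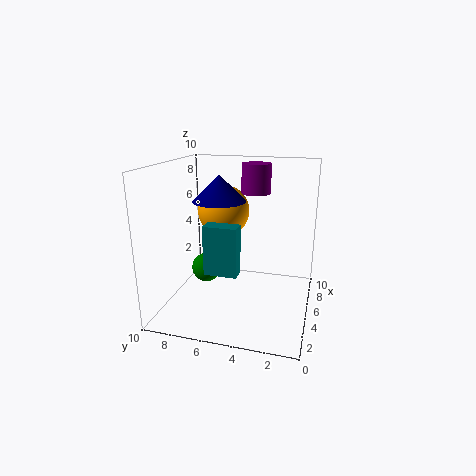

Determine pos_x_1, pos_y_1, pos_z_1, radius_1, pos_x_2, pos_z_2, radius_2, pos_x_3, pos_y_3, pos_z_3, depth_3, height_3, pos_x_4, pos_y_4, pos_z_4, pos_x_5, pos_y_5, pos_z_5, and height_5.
pos_x_1 = 7; pos_y_1 = 7; pos_z_1 = 7; radius_1 = 2; pos_x_2 = 8; pos_z_2 = 6; radius_2 = 2; pos_x_3 = 1; pos_y_3 = 4; pos_z_3 = 4; depth_3 = 2; height_3 = 3; pos_x_4 = 4; pos_y_4 = 7; pos_z_4 = 3; pos_x_5 = 6; pos_y_5 = 4; pos_z_5 = 8; height_5 = 2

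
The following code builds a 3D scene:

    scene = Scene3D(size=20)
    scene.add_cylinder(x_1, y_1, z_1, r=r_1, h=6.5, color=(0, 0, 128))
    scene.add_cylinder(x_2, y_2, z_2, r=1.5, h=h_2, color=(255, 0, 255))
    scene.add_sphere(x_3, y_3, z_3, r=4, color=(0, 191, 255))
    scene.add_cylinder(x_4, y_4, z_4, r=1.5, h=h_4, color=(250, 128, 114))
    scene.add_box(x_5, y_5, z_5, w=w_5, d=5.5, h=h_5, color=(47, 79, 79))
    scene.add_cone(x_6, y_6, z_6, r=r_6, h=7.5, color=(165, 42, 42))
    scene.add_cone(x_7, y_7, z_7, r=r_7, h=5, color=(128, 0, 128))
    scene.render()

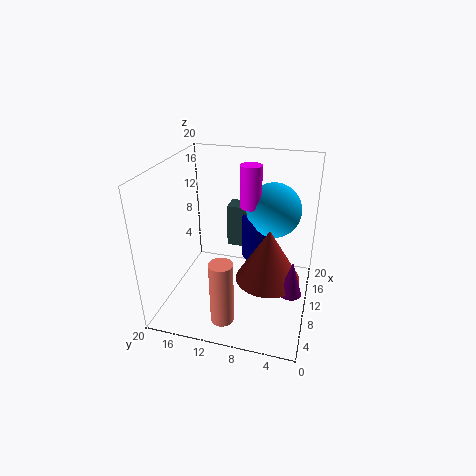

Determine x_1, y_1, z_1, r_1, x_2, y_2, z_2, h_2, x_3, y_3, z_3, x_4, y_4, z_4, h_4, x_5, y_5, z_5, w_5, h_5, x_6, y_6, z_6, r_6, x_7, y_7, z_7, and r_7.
x_1 = 14.5; y_1 = 8; z_1 = 5; r_1 = 2.5; x_2 = 13; y_2 = 9; z_2 = 13.5; h_2 = 6; x_3 = 15; y_3 = 6; z_3 = 12.5; x_4 = 2.5; y_4 = 10; z_4 = 2; h_4 = 8.5; x_5 = 14.5; y_5 = 7.5; z_5 = 6; w_5 = 3; h_5 = 6.5; x_6 = 9.5; y_6 = 5.5; z_6 = 4.5; r_6 = 4.5; x_7 = 7.5; y_7 = 2; z_7 = 4; r_7 = 1.5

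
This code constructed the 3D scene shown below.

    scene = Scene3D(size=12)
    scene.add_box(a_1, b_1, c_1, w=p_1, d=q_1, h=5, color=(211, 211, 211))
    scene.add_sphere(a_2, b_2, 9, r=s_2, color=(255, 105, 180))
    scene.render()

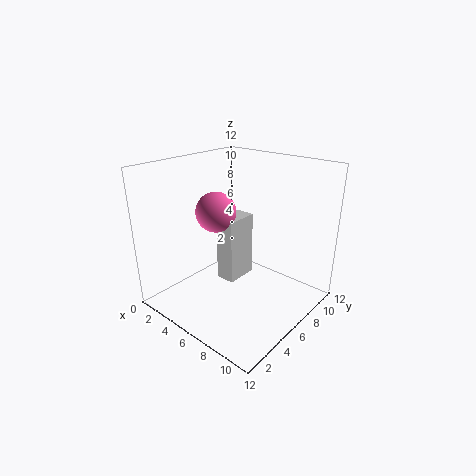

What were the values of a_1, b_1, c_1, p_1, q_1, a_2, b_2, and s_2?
a_1 = 6, b_1 = 3.5, c_1 = 3.5, p_1 = 1.5, q_1 = 2.5, a_2 = 6, b_2 = 3.5, s_2 = 1.5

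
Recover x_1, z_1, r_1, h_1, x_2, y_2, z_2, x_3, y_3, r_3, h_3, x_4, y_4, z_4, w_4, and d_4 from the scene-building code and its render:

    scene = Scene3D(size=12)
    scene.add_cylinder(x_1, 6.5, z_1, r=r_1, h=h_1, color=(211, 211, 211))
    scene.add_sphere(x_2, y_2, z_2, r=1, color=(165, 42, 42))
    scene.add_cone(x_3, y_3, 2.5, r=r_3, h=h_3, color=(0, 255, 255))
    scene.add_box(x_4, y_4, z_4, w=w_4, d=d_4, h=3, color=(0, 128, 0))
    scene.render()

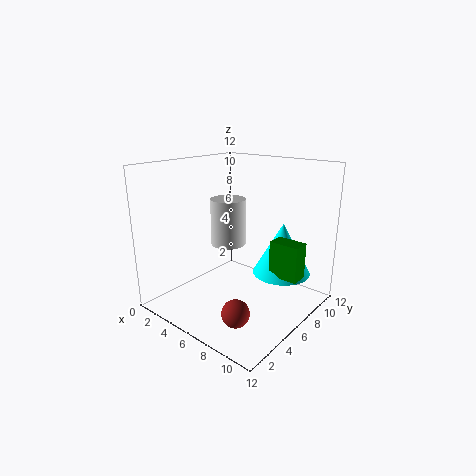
x_1 = 4.5
z_1 = 5
r_1 = 1.5
h_1 = 4
x_2 = 9.5
y_2 = 1.5
z_2 = 2.5
x_3 = 8.5
y_3 = 9
r_3 = 2.5
h_3 = 4.5
x_4 = 8.5
y_4 = 7
z_4 = 3
w_4 = 2.5
d_4 = 1.5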